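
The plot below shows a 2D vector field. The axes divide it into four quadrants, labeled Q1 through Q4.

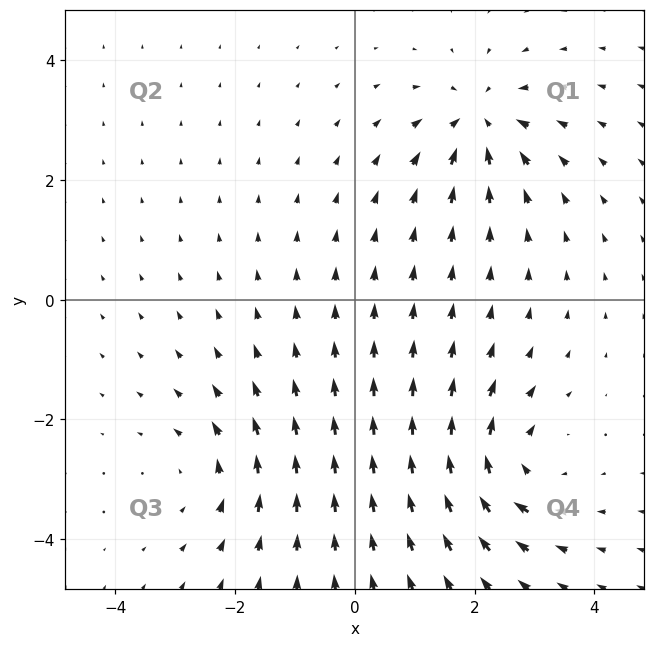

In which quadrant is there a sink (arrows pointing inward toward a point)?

Q1

The sink sits at approximately (2.1, 3.0), which lies in quadrant Q1. The divergence there is about -6, negative as expected for a sink.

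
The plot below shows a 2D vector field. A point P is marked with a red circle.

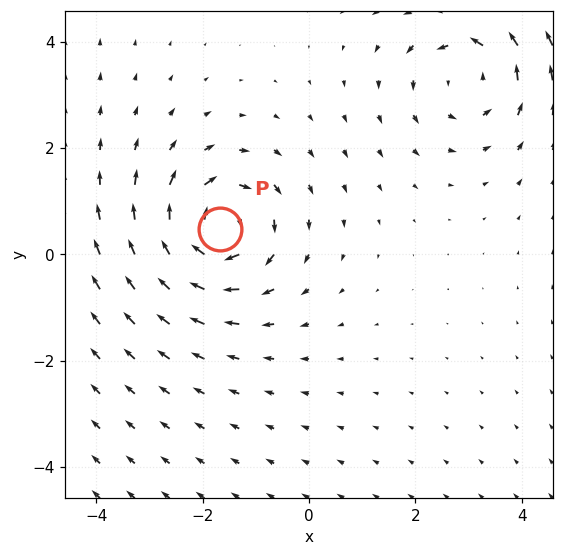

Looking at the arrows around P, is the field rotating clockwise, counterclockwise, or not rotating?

Near P at (-1.7, 0.5) the arrows circulate clockwise. The curl (z-component) there is about -4; negative curl means clockwise rotation.

clockwise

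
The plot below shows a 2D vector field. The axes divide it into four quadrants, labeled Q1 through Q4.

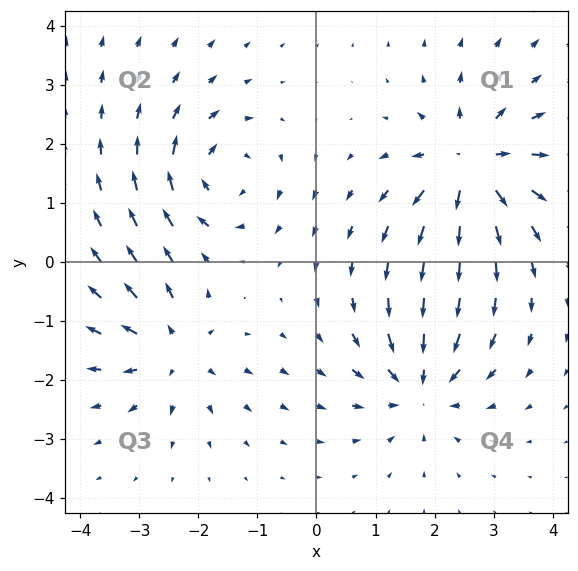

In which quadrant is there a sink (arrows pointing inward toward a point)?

The sink sits at approximately (1.8, -2.1), which lies in quadrant Q4. The divergence there is about -5, negative as expected for a sink.

Q4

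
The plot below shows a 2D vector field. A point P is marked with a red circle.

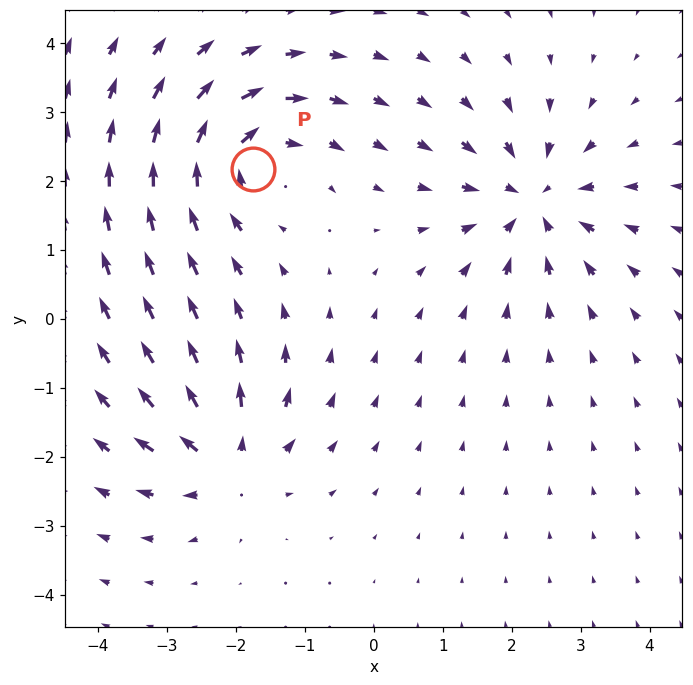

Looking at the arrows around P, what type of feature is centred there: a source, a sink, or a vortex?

vortex

At P (-1.7, 2.2) the arrows circulate clockwise. Divergence ≈0, curl about -4 — near-zero divergence with nonzero curl is a vortex.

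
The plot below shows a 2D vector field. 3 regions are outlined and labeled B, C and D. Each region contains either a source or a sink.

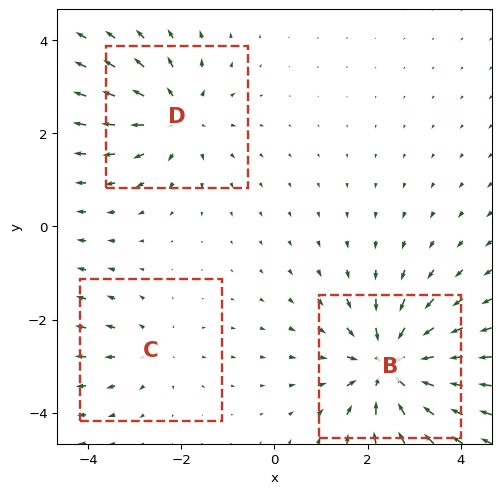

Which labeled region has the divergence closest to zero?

Divergence at each region's feature centre — B: about -5, C: about +2, D: about +3. Region C is closest to zero.

C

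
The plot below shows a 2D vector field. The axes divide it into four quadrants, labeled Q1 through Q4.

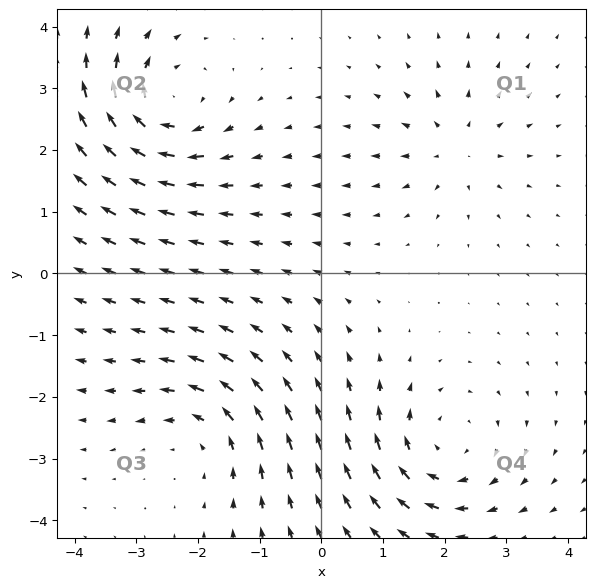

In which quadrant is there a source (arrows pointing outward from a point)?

Q1

The source sits at approximately (2.2, 2.0), which lies in quadrant Q1. The divergence there is about +4, positive as expected for a source.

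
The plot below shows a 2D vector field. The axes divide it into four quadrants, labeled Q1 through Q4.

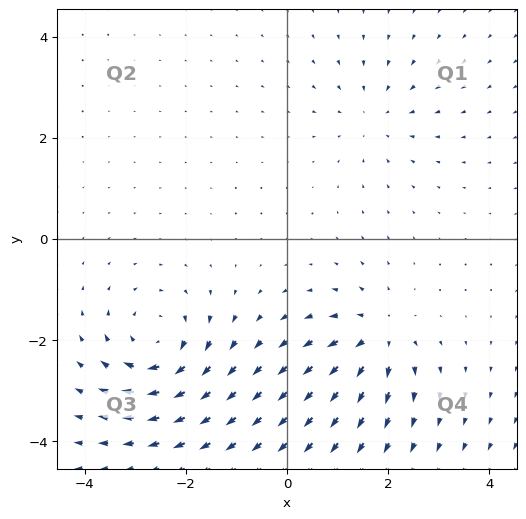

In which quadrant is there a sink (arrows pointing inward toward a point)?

The sink sits at approximately (1.7, 2.4), which lies in quadrant Q1. The divergence there is about -3, negative as expected for a sink.

Q1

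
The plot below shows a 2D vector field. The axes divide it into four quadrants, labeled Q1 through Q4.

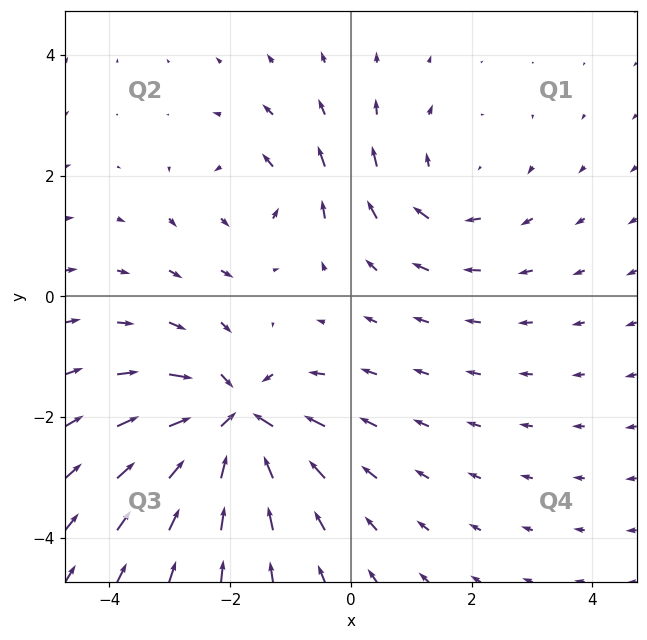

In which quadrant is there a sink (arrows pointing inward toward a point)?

Q3

The sink sits at approximately (-1.9, -2.1), which lies in quadrant Q3. The divergence there is about -6, negative as expected for a sink.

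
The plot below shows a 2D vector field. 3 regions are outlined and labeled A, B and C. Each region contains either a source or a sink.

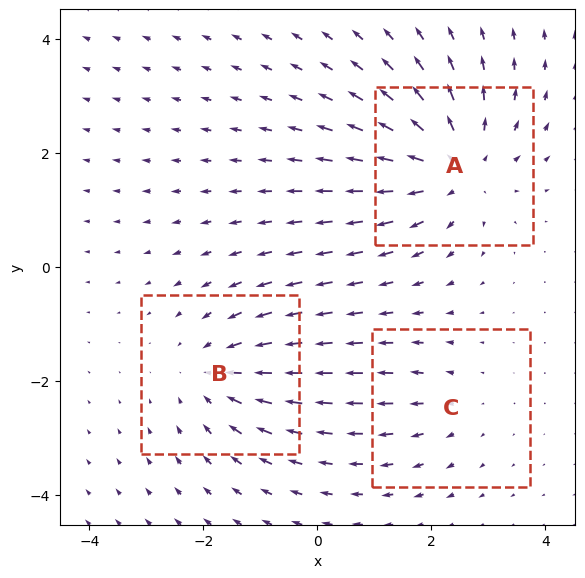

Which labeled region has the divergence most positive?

Divergence at each region's feature centre — A: about +4, B: about -3, C: about +2. Region A is most positive.

A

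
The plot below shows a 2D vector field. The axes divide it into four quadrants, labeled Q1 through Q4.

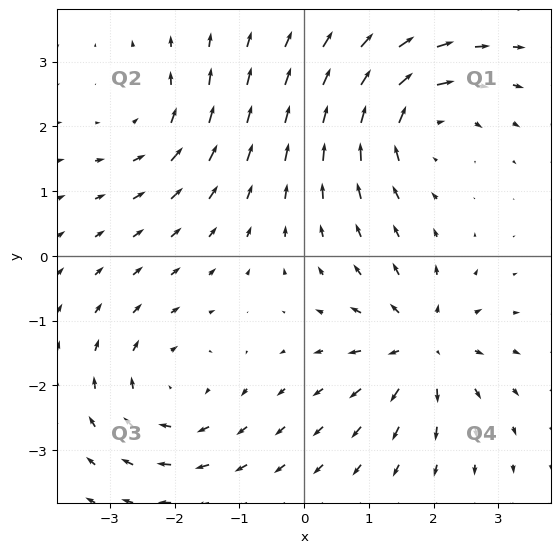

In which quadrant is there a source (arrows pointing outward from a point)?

The source sits at approximately (1.8, -1.4), which lies in quadrant Q4. The divergence there is about +6, positive as expected for a source.

Q4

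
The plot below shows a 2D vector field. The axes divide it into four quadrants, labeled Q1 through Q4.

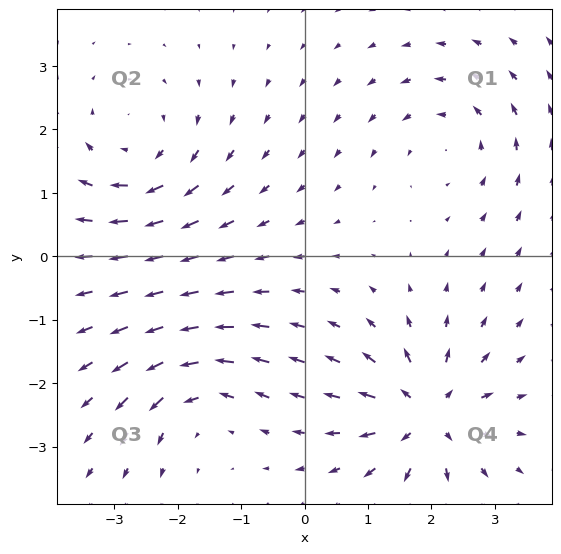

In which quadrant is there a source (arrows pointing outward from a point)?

The source sits at approximately (1.9, -2.5), which lies in quadrant Q4. The divergence there is about +7, positive as expected for a source.

Q4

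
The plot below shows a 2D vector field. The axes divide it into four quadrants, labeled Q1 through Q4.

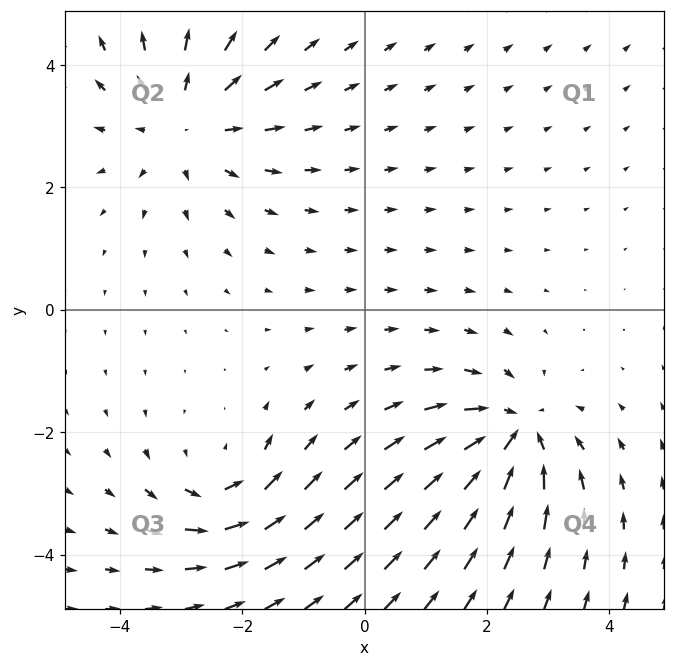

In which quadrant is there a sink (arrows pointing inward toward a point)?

The sink sits at approximately (2.4, -2.0), which lies in quadrant Q4. The divergence there is about -5, negative as expected for a sink.

Q4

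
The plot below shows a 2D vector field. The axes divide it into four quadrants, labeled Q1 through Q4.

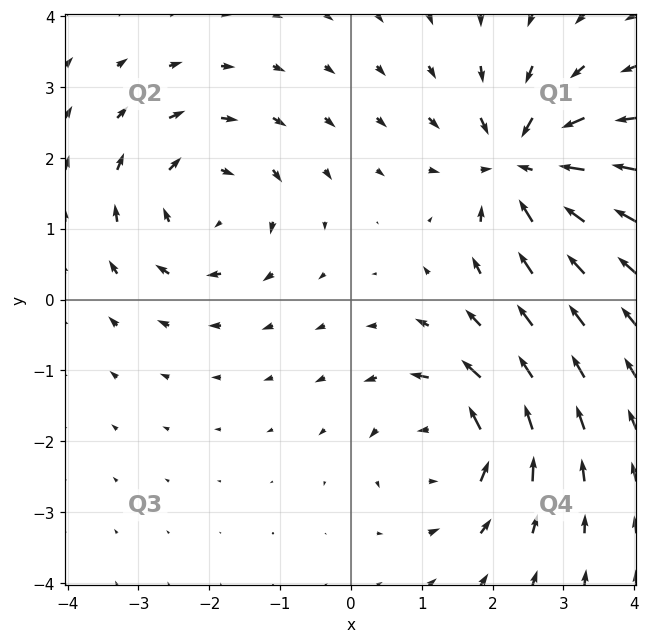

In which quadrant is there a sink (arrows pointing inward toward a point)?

Q1

The sink sits at approximately (2.4, 1.9), which lies in quadrant Q1. The divergence there is about -7, negative as expected for a sink.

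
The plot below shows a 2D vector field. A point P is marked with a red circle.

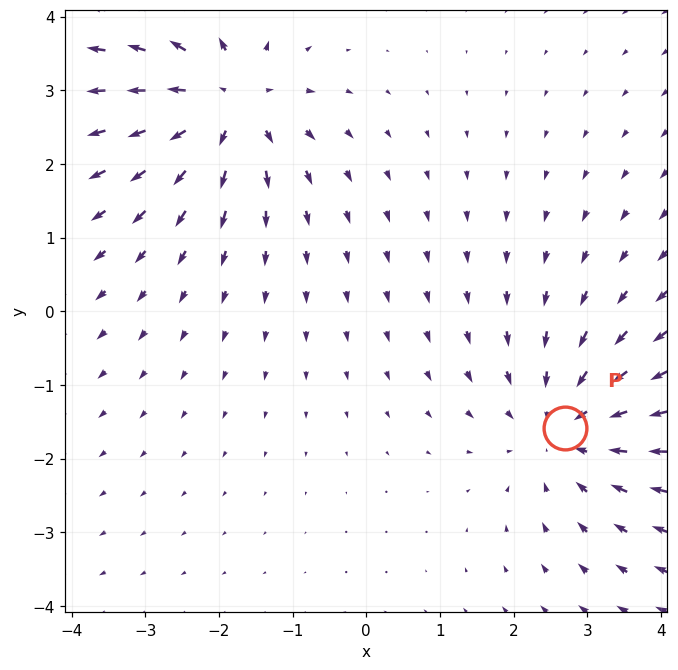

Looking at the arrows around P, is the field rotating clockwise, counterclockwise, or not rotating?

not rotating

Near P at (2.7, -1.6) the arrows show no circulation. The curl there is ≈0.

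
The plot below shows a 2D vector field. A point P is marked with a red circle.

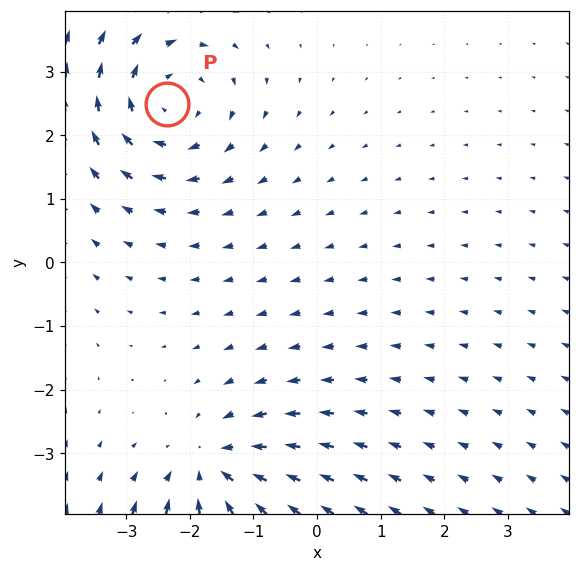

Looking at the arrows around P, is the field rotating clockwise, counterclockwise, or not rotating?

Near P at (-2.4, 2.5) the arrows circulate clockwise. The curl (z-component) there is about -4; negative curl means clockwise rotation.

clockwise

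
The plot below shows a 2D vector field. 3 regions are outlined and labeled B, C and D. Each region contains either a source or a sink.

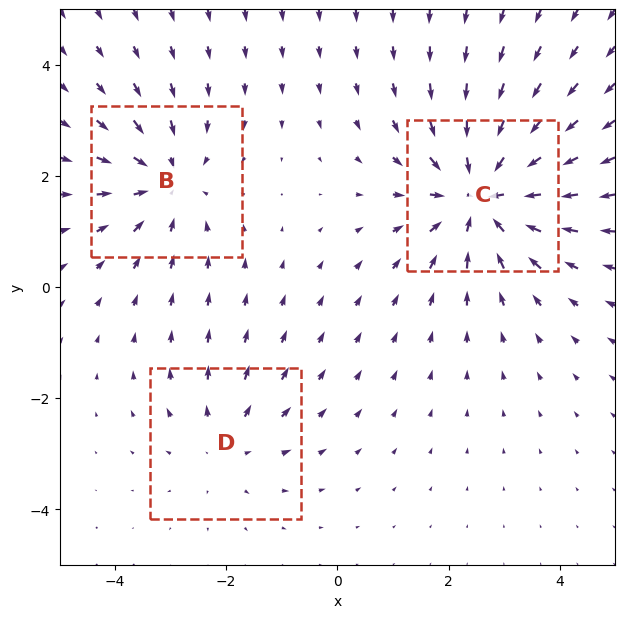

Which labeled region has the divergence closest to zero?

Divergence at each region's feature centre — B: about -3, C: about -4, D: about +2. Region D is closest to zero.

D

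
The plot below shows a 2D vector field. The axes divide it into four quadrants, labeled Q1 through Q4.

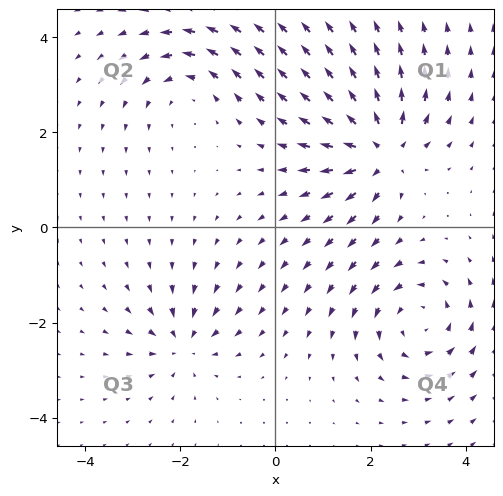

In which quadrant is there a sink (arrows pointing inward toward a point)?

Q3

The sink sits at approximately (-1.9, -2.4), which lies in quadrant Q3. The divergence there is about -4, negative as expected for a sink.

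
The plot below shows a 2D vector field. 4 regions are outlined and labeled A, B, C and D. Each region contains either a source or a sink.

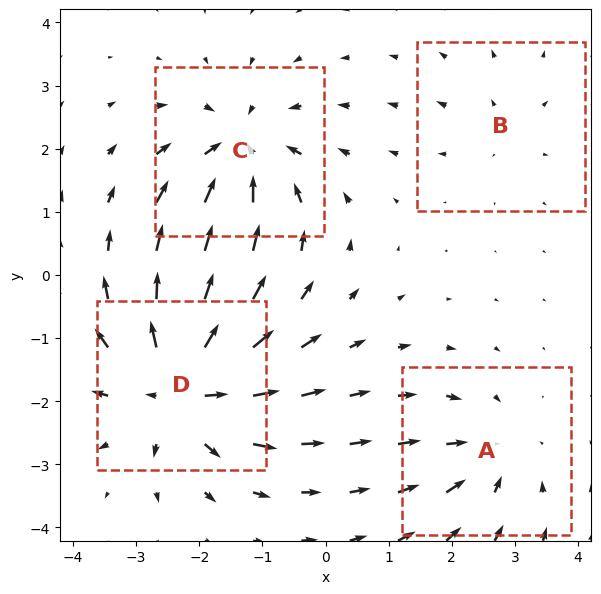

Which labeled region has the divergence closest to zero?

B

Divergence at each region's feature centre — A: about -4, B: about +2, C: about -6, D: about +8. Region B is closest to zero.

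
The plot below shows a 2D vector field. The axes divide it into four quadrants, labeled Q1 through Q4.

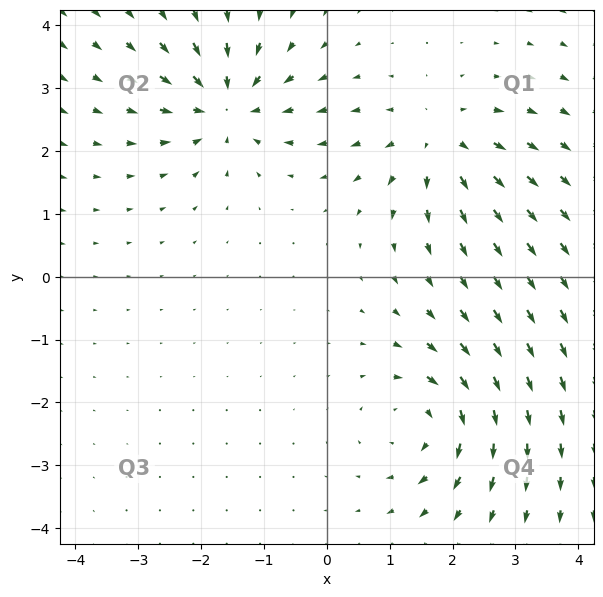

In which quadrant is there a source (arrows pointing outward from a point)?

The source sits at approximately (1.8, 2.1), which lies in quadrant Q1. The divergence there is about +4, positive as expected for a source.

Q1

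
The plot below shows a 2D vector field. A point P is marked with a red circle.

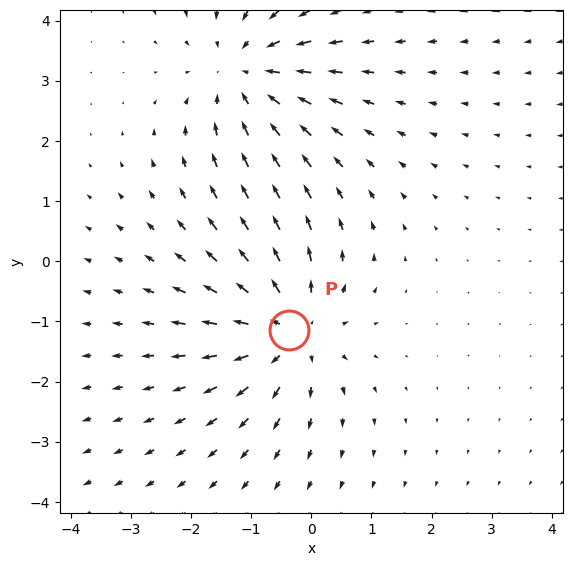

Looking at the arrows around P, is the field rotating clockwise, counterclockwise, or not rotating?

Near P at (-0.4, -1.1) the arrows show no circulation. The curl there is ≈0.

not rotating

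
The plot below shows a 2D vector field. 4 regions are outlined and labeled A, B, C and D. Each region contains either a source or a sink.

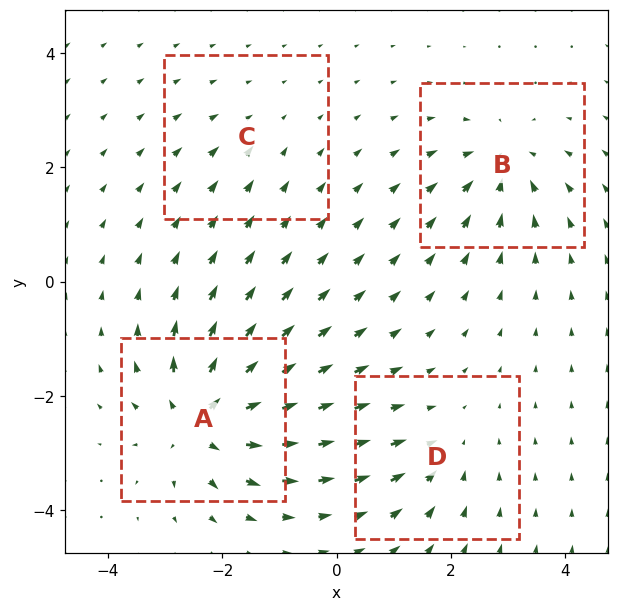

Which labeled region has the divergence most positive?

Divergence at each region's feature centre — A: about +8, B: about -6, C: about -2, D: about -4. Region A is most positive.

A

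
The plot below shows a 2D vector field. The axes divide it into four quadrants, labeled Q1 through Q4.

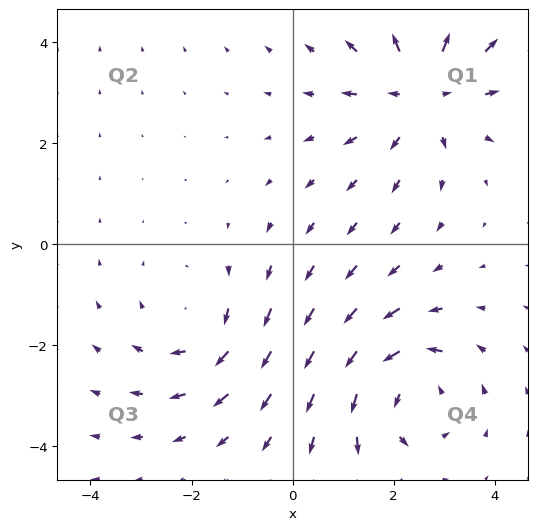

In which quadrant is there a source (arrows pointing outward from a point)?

The source sits at approximately (2.6, 3.0), which lies in quadrant Q1. The divergence there is about +4, positive as expected for a source.

Q1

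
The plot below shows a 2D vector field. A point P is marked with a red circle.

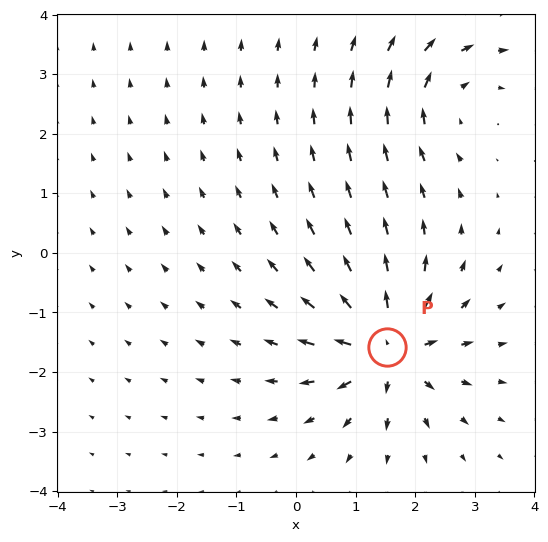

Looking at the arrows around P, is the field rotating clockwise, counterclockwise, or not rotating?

Near P at (1.5, -1.6) the arrows show no circulation. The curl there is ≈0.

not rotating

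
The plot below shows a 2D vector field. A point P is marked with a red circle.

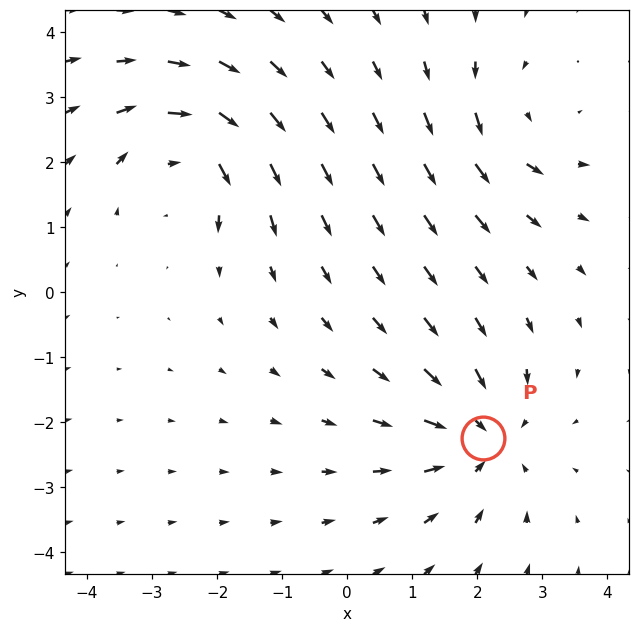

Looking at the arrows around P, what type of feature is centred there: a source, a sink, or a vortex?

sink

At P (2.1, -2.2) the arrows converge inward. Divergence about -4, curl ≈0 — negative divergence with near-zero curl is a sink.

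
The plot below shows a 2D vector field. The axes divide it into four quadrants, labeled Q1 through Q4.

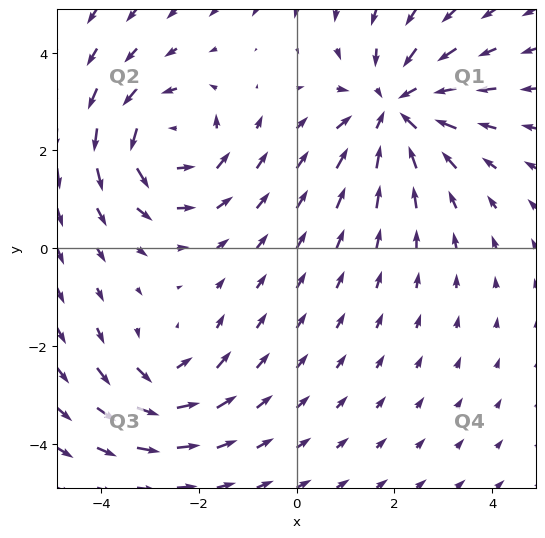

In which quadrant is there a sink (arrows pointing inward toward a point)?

Q1

The sink sits at approximately (2.0, 2.9), which lies in quadrant Q1. The divergence there is about -4, negative as expected for a sink.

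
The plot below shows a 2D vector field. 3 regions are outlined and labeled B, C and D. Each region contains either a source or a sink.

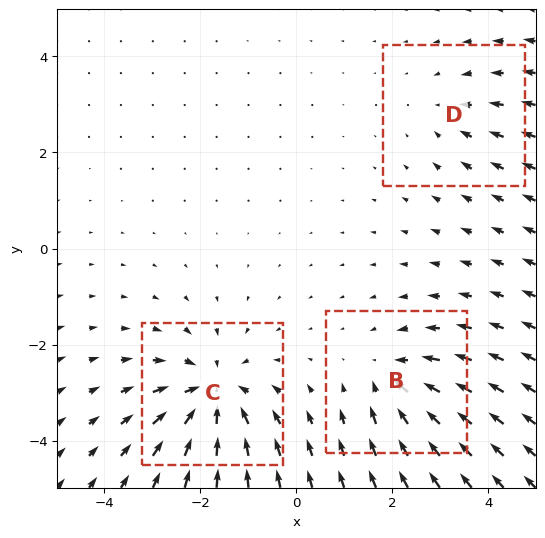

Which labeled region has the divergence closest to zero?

Divergence at each region's feature centre — B: about -3, C: about -5, D: about -2. Region D is closest to zero.

D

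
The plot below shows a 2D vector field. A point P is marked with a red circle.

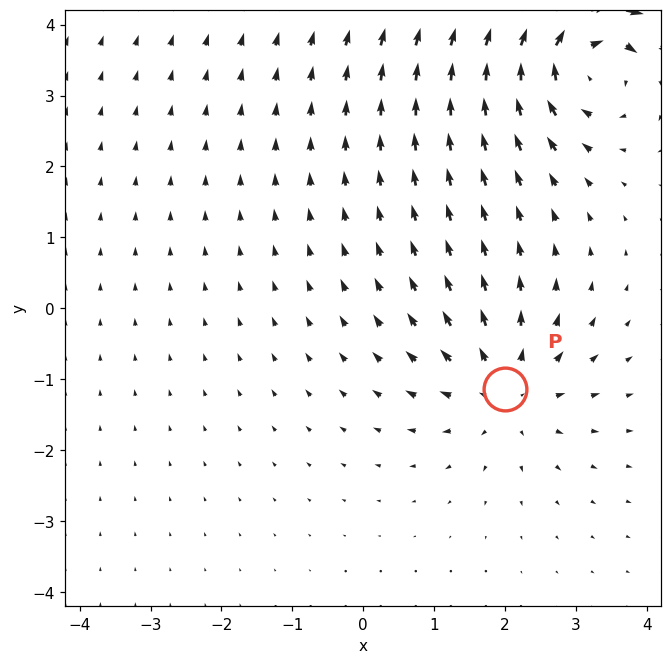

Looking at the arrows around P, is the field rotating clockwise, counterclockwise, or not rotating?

not rotating

Near P at (2.0, -1.1) the arrows show no circulation. The curl there is ≈0.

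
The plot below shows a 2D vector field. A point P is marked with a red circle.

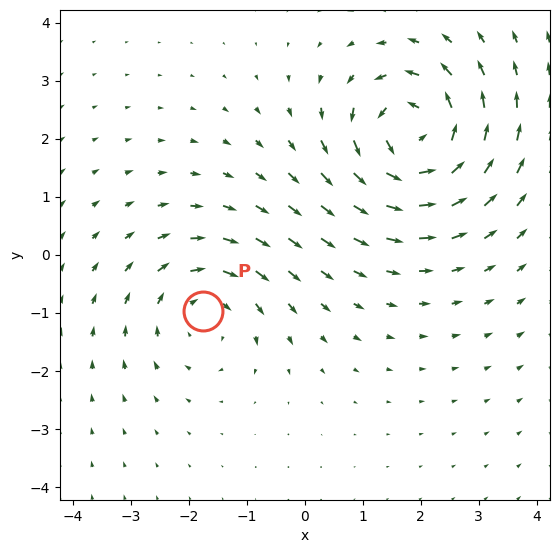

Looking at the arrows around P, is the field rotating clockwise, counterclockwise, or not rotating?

clockwise

Near P at (-1.8, -1.0) the arrows circulate clockwise. The curl (z-component) there is about -3; negative curl means clockwise rotation.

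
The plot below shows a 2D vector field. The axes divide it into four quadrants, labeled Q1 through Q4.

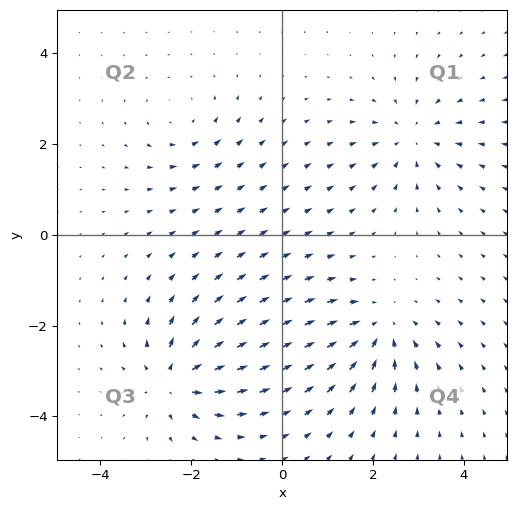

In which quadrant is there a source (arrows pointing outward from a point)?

The source sits at approximately (-2.4, -3.2), which lies in quadrant Q3. The divergence there is about +7, positive as expected for a source.

Q3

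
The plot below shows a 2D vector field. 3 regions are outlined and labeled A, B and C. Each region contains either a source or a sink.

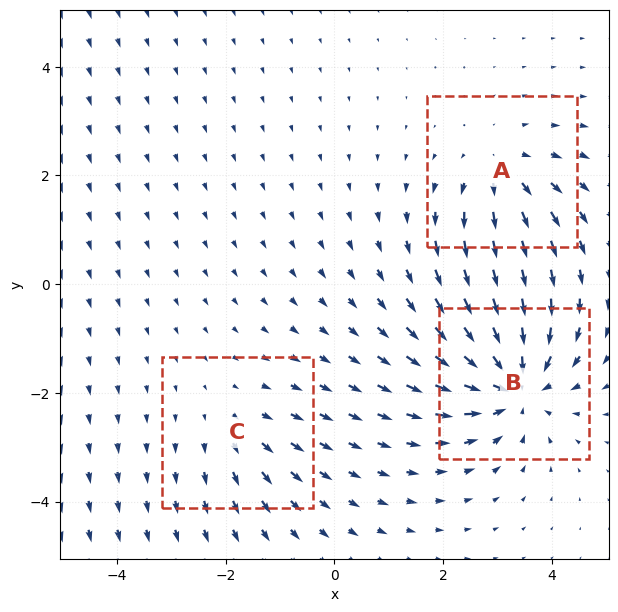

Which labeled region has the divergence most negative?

Divergence at each region's feature centre — A: about +3, B: about -5, C: about +2. Region B is most negative.

B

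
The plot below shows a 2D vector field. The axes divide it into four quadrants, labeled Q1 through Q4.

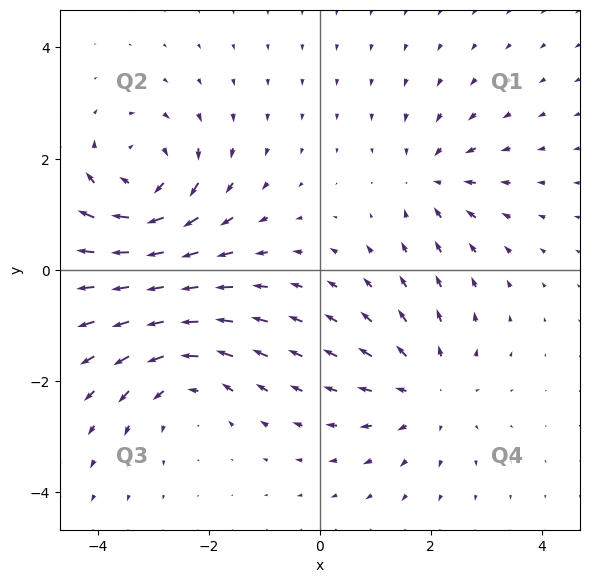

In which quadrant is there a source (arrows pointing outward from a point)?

The source sits at approximately (2.0, -2.2), which lies in quadrant Q4. The divergence there is about +3, positive as expected for a source.

Q4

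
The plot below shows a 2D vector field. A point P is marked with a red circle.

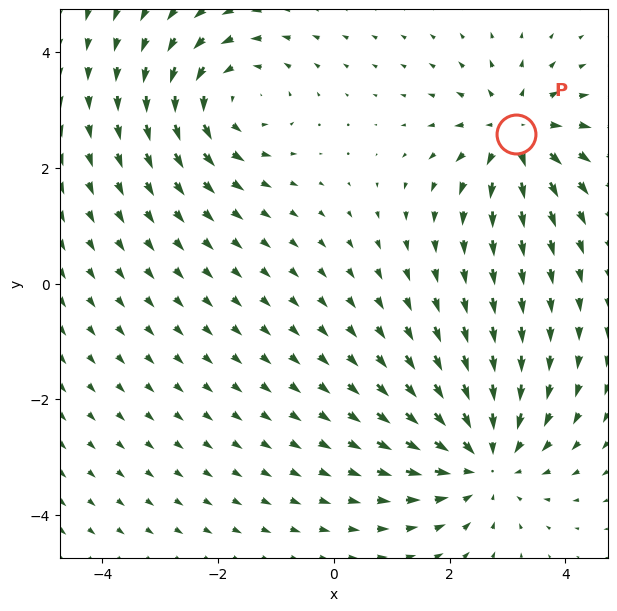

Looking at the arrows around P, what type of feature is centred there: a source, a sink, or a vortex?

At P (3.1, 2.6) the arrows spread outward. Divergence about +4, curl ≈0 — positive divergence with near-zero curl is a source.

source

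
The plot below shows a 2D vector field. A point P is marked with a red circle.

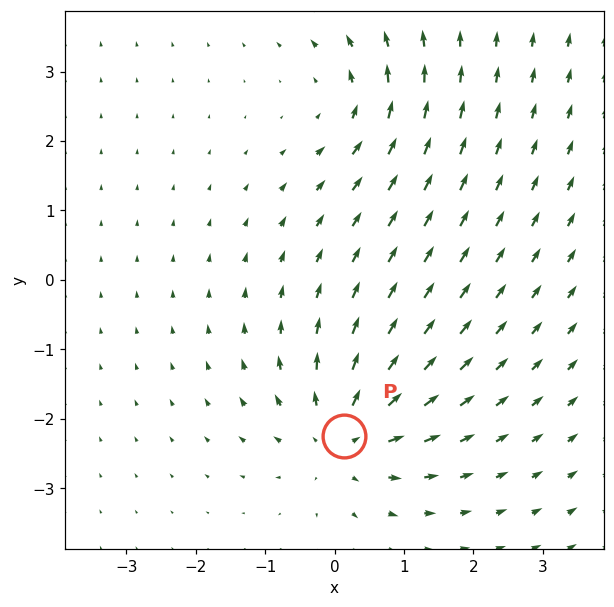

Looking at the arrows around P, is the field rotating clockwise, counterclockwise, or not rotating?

not rotating

Near P at (0.1, -2.2) the arrows show no circulation. The curl there is ≈0.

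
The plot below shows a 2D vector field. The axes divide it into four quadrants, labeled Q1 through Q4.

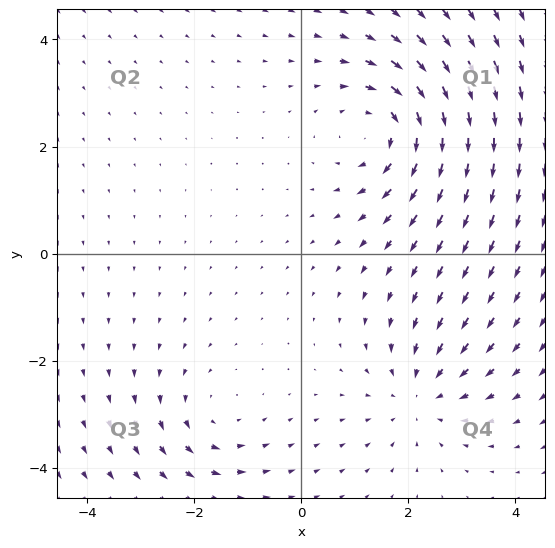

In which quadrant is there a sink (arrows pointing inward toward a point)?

Q4

The sink sits at approximately (2.2, -2.6), which lies in quadrant Q4. The divergence there is about -3, negative as expected for a sink.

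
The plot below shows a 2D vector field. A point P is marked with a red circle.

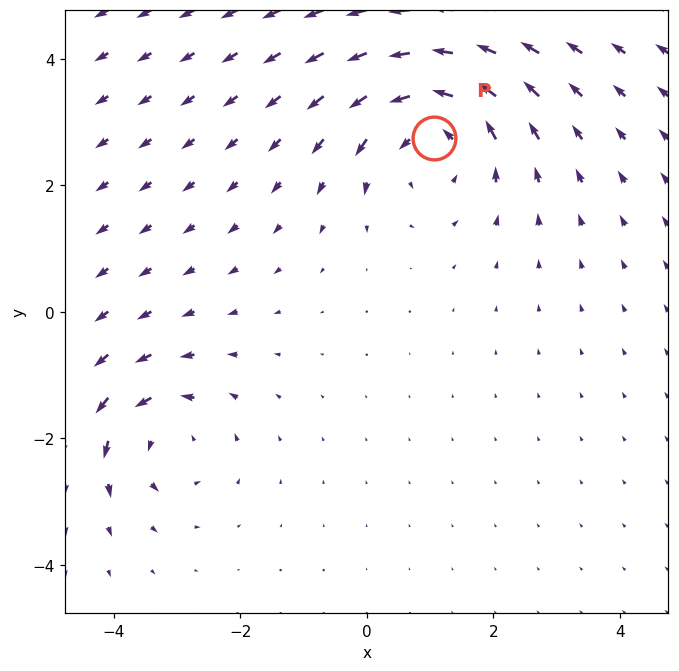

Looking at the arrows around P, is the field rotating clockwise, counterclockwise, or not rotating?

counterclockwise

Near P at (1.1, 2.7) the arrows circulate counterclockwise. The curl (z-component) there is about +4; positive curl means counterclockwise rotation.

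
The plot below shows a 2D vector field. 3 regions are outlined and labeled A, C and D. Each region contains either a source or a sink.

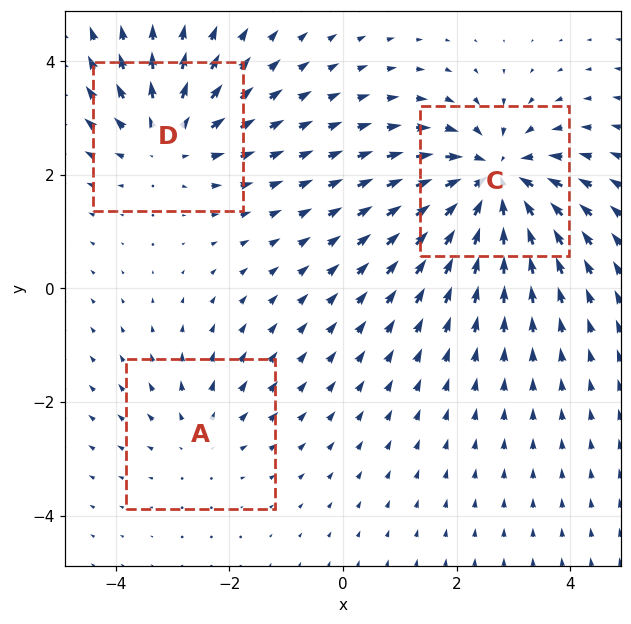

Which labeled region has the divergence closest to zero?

A

Divergence at each region's feature centre — A: about +2, C: about -5, D: about +3. Region A is closest to zero.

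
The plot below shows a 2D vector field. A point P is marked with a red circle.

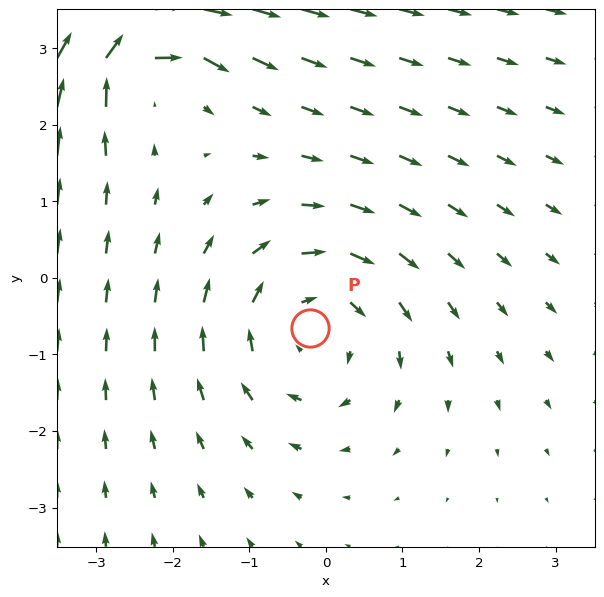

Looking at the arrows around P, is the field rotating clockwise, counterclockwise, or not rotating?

clockwise

Near P at (-0.2, -0.6) the arrows circulate clockwise. The curl (z-component) there is about -3; negative curl means clockwise rotation.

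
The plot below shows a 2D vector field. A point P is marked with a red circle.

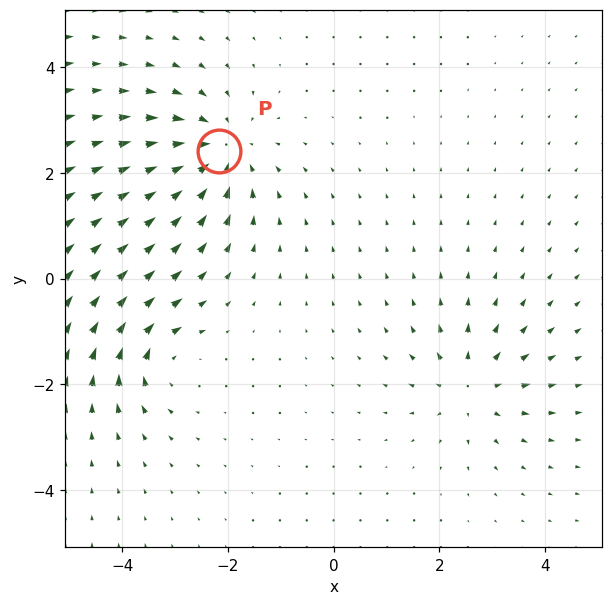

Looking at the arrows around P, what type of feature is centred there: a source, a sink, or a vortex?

sink

At P (-2.2, 2.4) the arrows converge inward. Divergence about -5, curl ≈0 — negative divergence with near-zero curl is a sink.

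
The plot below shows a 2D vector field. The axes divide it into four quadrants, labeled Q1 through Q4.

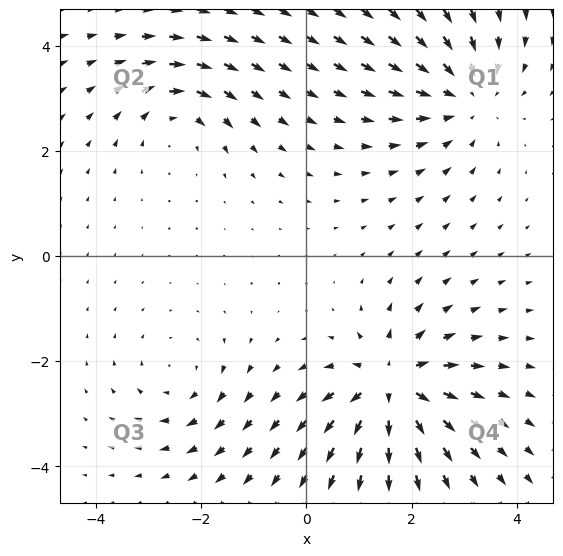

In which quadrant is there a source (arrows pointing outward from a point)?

The source sits at approximately (1.6, -2.5), which lies in quadrant Q4. The divergence there is about +6, positive as expected for a source.

Q4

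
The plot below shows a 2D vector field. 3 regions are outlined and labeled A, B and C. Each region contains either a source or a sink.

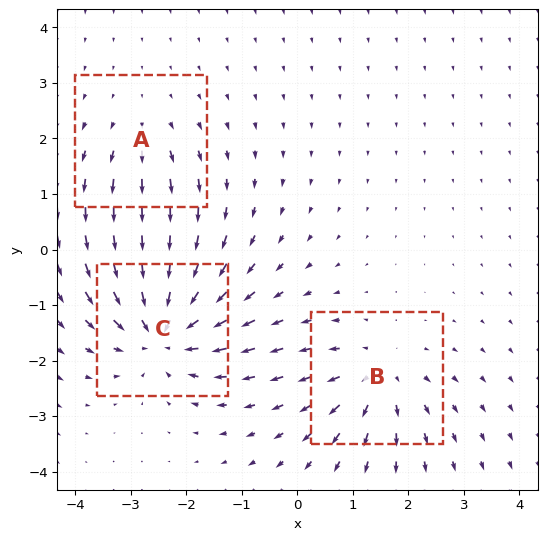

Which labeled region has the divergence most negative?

C

Divergence at each region's feature centre — A: about +2, B: about +4, C: about -6. Region C is most negative.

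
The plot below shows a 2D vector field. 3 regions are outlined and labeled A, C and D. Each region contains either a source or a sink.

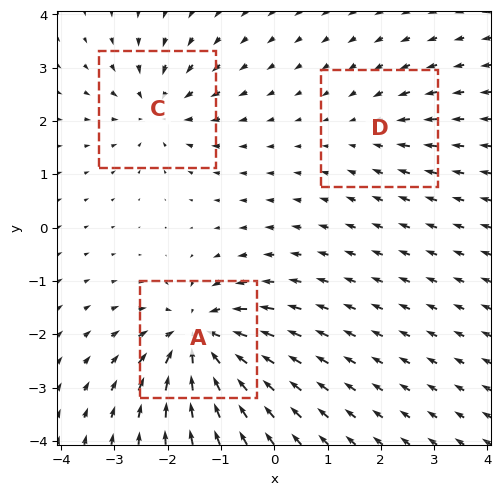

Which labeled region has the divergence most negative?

Divergence at each region's feature centre — A: about -6, C: about -4, D: about -2. Region A is most negative.

A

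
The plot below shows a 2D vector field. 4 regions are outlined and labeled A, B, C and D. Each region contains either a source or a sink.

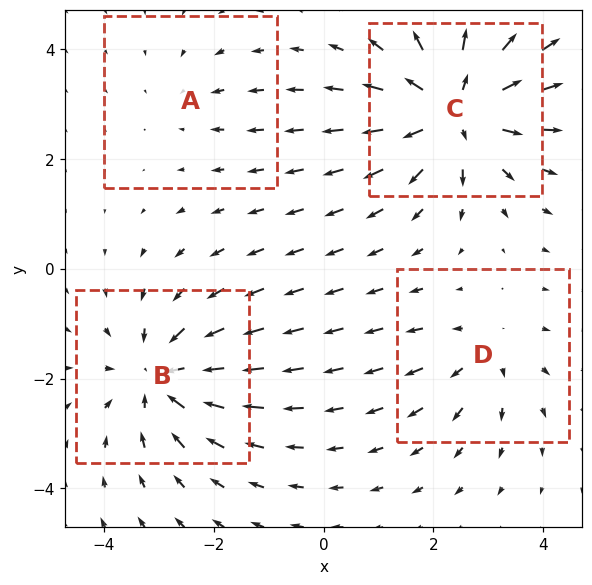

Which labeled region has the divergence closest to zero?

Divergence at each region's feature centre — A: about -2, B: about -5, C: about +6, D: about +3. Region A is closest to zero.

A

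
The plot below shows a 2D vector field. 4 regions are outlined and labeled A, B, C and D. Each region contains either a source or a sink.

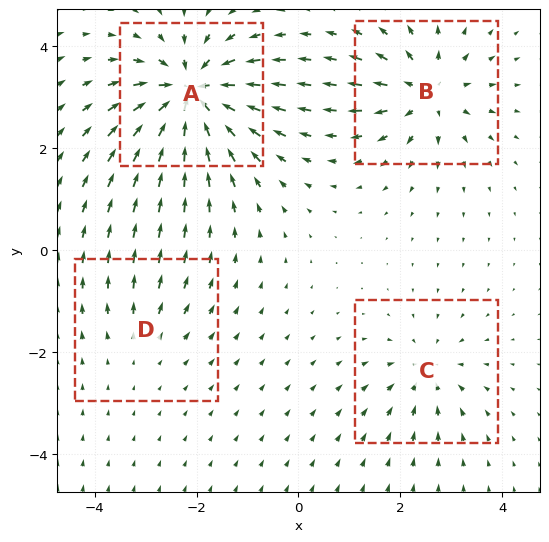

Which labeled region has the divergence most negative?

Divergence at each region's feature centre — A: about -9, B: about +6, C: about -4, D: about +2. Region A is most negative.

A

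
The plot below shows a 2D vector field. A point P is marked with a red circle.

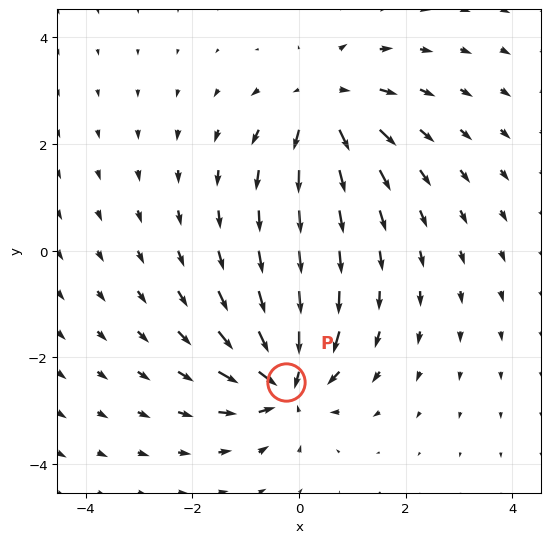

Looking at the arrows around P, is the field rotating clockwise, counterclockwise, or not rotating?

Near P at (-0.2, -2.5) the arrows show no circulation. The curl there is ≈0.

not rotating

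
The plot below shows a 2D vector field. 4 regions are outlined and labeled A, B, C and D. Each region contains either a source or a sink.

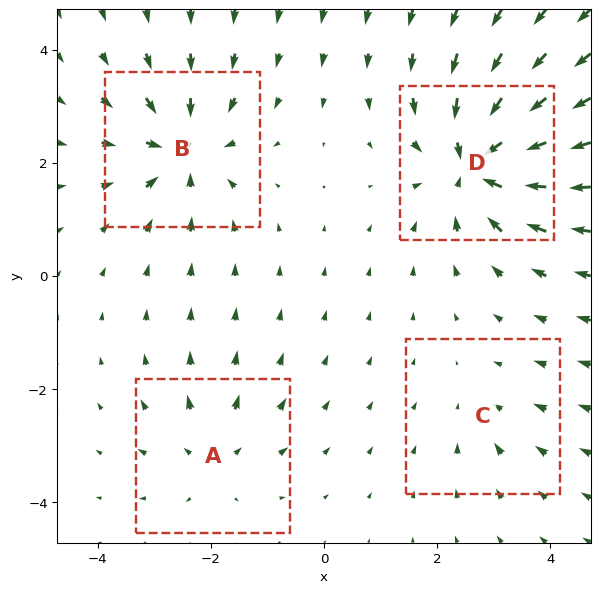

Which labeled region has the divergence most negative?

D

Divergence at each region's feature centre — A: about +4, B: about -6, C: about -2, D: about -8. Region D is most negative.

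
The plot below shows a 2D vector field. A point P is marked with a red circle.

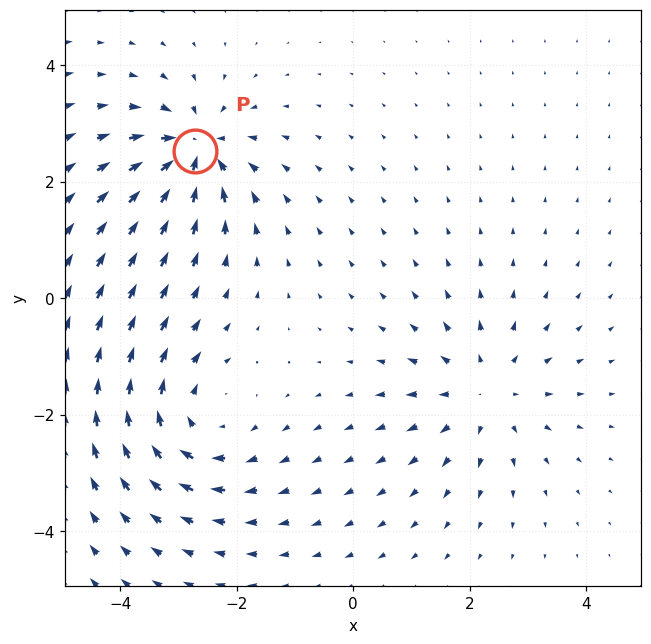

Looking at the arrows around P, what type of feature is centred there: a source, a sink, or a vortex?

At P (-2.7, 2.5) the arrows converge inward. Divergence about -5, curl ≈0 — negative divergence with near-zero curl is a sink.

sink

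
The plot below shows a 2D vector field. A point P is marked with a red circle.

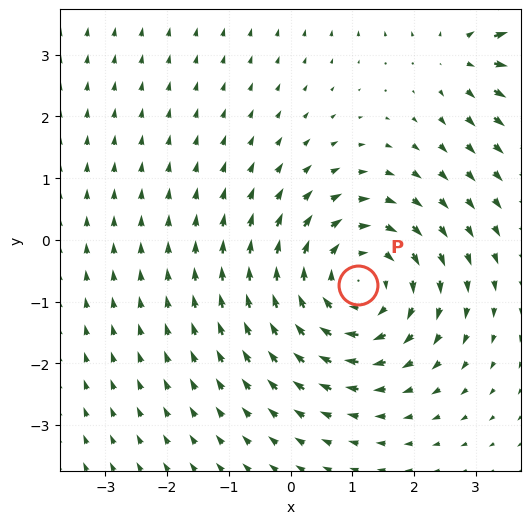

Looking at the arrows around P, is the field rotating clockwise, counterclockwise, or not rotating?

clockwise

Near P at (1.1, -0.7) the arrows circulate clockwise. The curl (z-component) there is about -4; negative curl means clockwise rotation.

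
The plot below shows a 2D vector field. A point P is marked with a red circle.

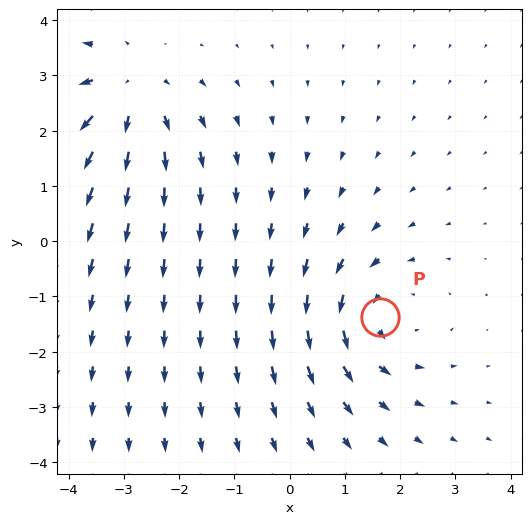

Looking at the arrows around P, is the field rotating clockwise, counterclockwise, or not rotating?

Near P at (1.6, -1.4) the arrows circulate counterclockwise. The curl (z-component) there is about +4; positive curl means counterclockwise rotation.

counterclockwise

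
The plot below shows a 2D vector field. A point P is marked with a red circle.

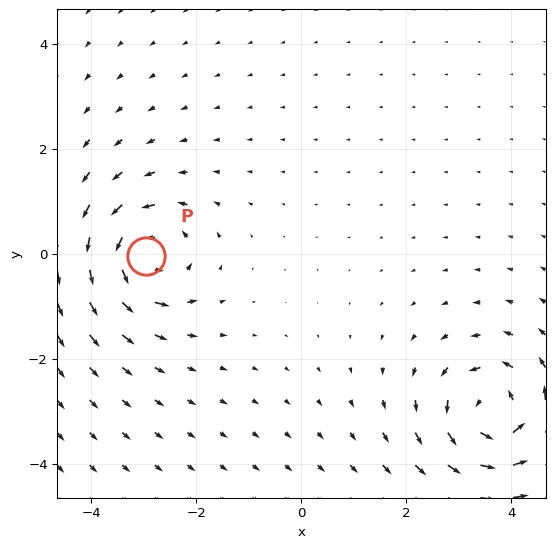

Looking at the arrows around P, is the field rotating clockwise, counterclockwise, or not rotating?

counterclockwise

Near P at (-2.9, -0.0) the arrows circulate counterclockwise. The curl (z-component) there is about +6; positive curl means counterclockwise rotation.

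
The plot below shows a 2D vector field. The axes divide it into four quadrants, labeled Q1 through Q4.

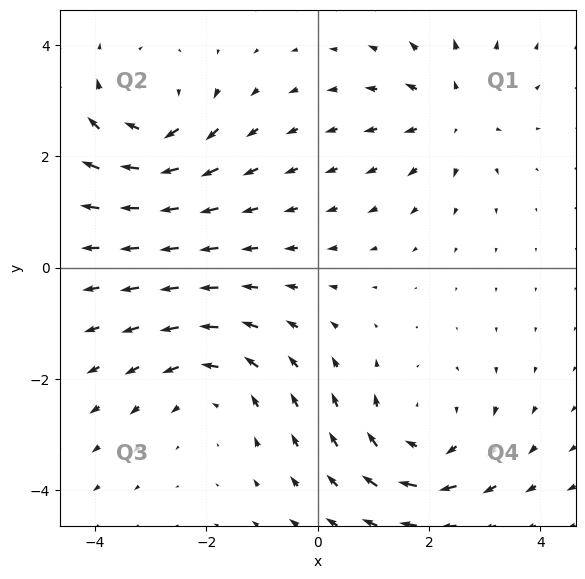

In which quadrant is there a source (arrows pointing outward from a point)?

The source sits at approximately (2.4, 2.8), which lies in quadrant Q1. The divergence there is about +3, positive as expected for a source.

Q1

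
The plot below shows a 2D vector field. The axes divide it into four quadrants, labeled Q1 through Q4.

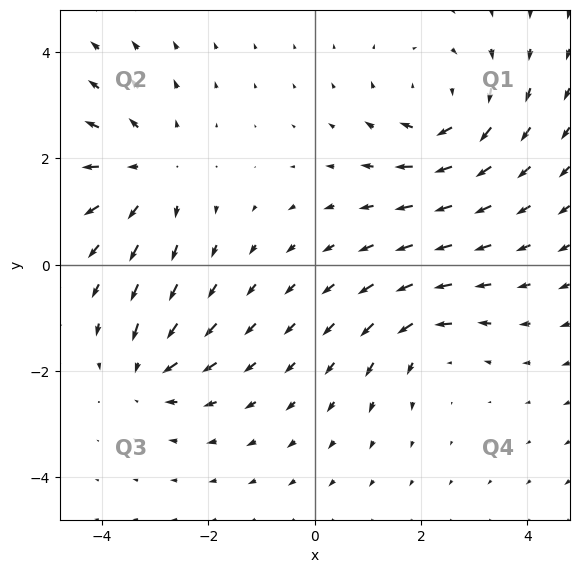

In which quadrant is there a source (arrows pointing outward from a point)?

Q2

The source sits at approximately (-3.1, 1.7), which lies in quadrant Q2. The divergence there is about +4, positive as expected for a source.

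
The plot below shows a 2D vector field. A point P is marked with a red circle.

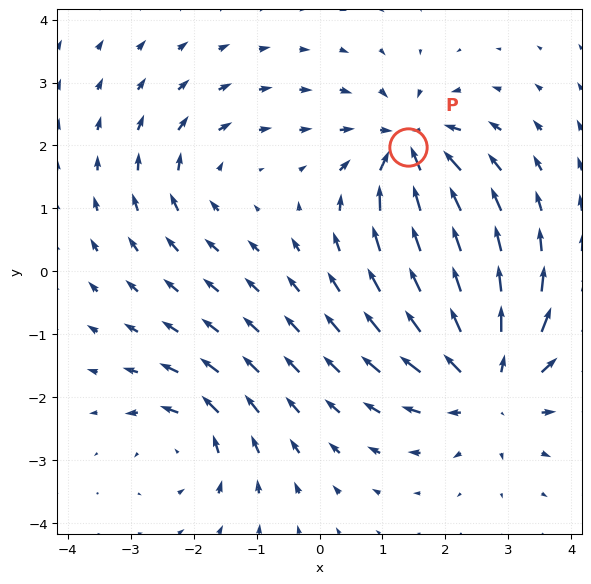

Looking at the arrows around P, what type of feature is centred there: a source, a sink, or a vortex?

sink

At P (1.4, 2.0) the arrows converge inward. Divergence about -5, curl ≈0 — negative divergence with near-zero curl is a sink.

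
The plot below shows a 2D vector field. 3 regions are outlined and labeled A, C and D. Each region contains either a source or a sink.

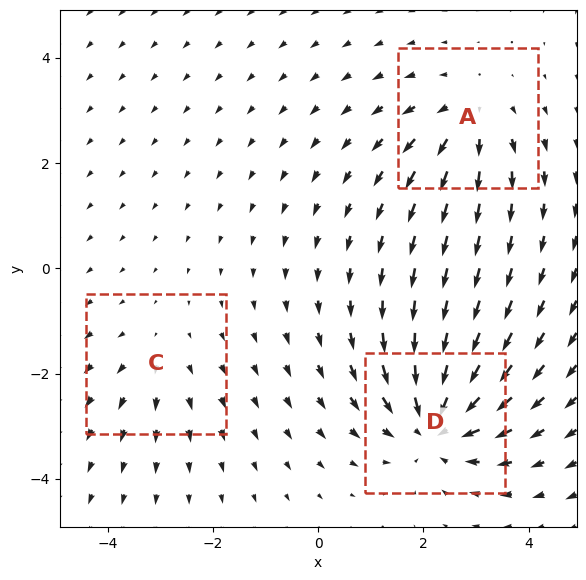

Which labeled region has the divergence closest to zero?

C

Divergence at each region's feature centre — A: about +3, C: about +2, D: about -5. Region C is closest to zero.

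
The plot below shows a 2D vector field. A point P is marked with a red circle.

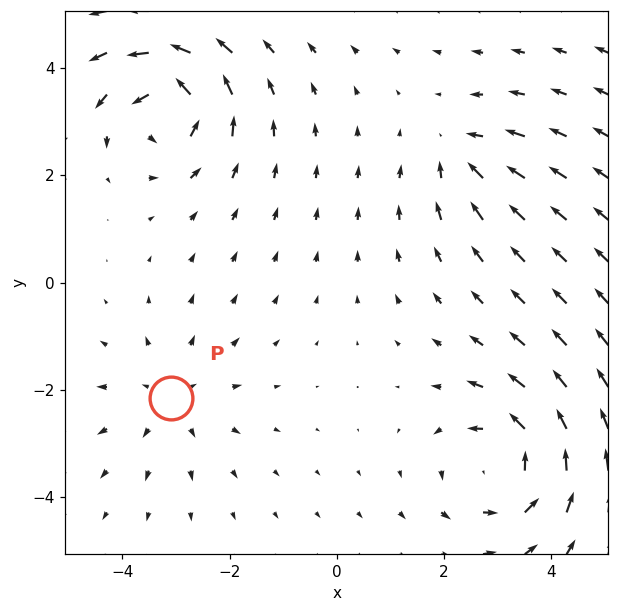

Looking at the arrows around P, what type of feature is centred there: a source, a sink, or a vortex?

source

At P (-3.1, -2.1) the arrows spread outward. Divergence about +3, curl ≈0 — positive divergence with near-zero curl is a source.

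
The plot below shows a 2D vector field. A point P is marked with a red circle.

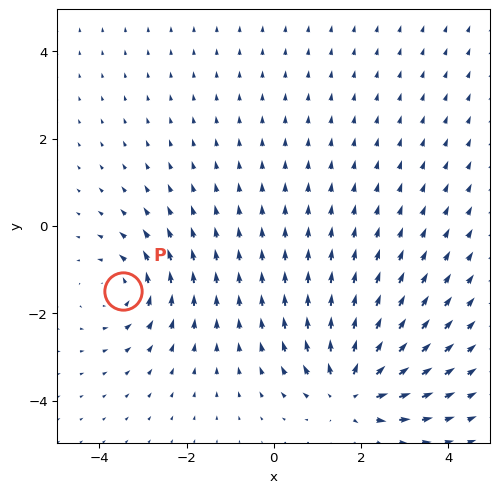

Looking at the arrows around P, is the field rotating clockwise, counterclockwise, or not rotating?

counterclockwise

Near P at (-3.5, -1.5) the arrows circulate counterclockwise. The curl (z-component) there is about +3; positive curl means counterclockwise rotation.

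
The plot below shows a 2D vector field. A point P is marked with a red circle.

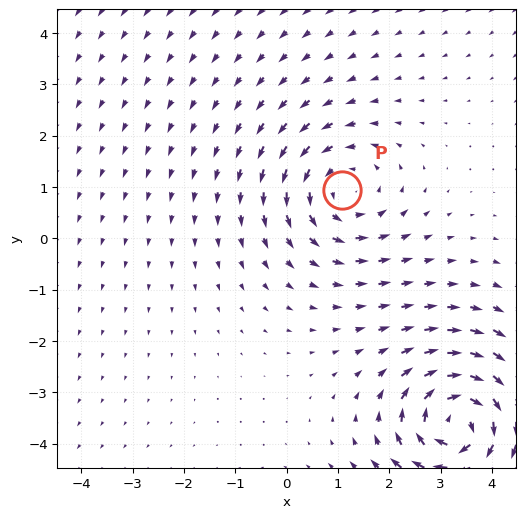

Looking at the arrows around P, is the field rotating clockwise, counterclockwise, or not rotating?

Near P at (1.1, 0.9) the arrows circulate counterclockwise. The curl (z-component) there is about +2; positive curl means counterclockwise rotation.

counterclockwise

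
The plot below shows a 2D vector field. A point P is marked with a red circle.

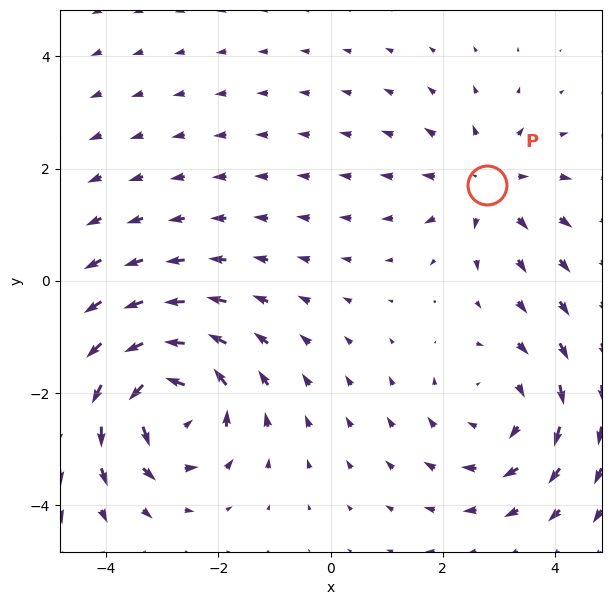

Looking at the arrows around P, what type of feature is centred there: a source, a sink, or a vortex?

source

At P (2.8, 1.7) the arrows spread outward. Divergence about +3, curl ≈0 — positive divergence with near-zero curl is a source.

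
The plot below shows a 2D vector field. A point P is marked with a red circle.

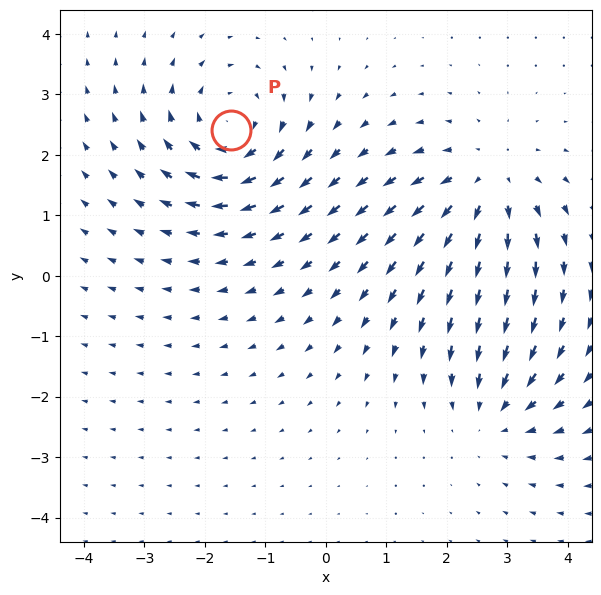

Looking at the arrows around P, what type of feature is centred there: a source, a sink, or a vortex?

vortex

At P (-1.6, 2.4) the arrows circulate clockwise. Divergence ≈0, curl about -4 — near-zero divergence with nonzero curl is a vortex.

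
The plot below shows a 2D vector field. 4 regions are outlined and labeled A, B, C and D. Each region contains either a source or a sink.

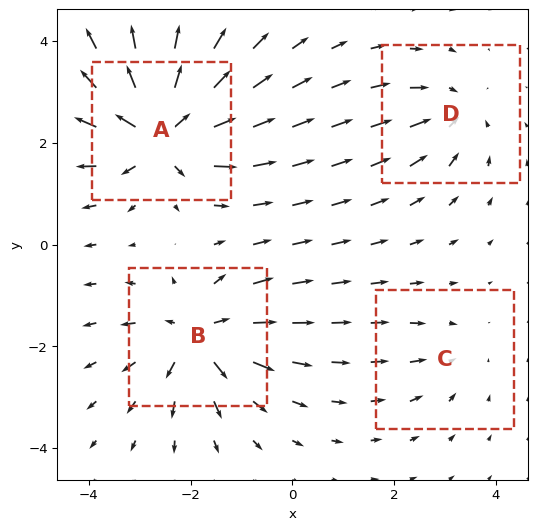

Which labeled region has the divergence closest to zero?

C

Divergence at each region's feature centre — A: about +8, B: about +6, C: about -2, D: about -4. Region C is closest to zero.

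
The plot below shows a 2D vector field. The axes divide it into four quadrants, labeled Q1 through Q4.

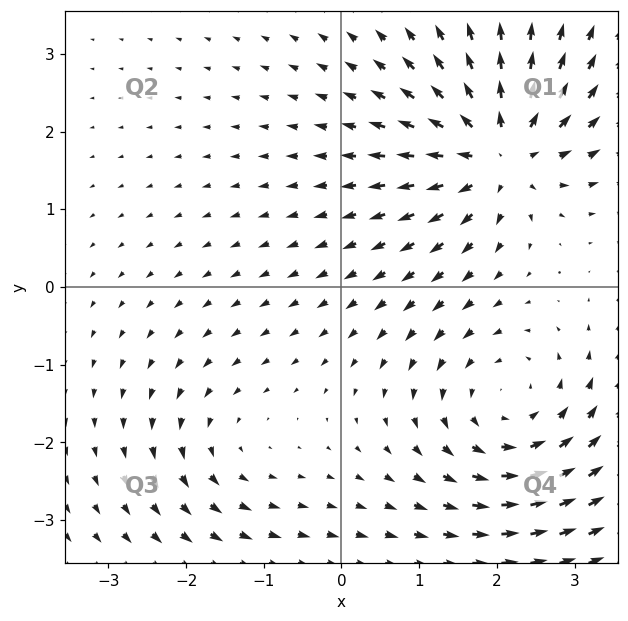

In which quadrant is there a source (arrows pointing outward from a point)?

Q1

The source sits at approximately (2.0, 1.7), which lies in quadrant Q1. The divergence there is about +7, positive as expected for a source.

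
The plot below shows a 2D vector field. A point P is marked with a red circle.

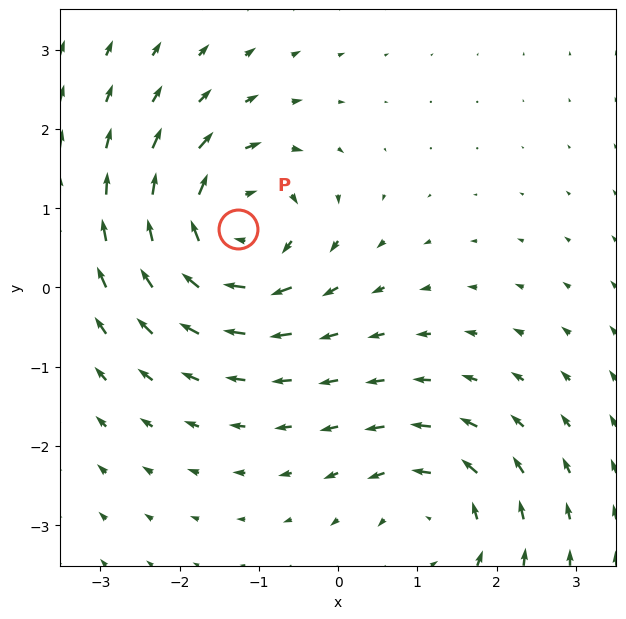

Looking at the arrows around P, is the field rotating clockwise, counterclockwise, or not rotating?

Near P at (-1.3, 0.7) the arrows circulate clockwise. The curl (z-component) there is about -4; negative curl means clockwise rotation.

clockwise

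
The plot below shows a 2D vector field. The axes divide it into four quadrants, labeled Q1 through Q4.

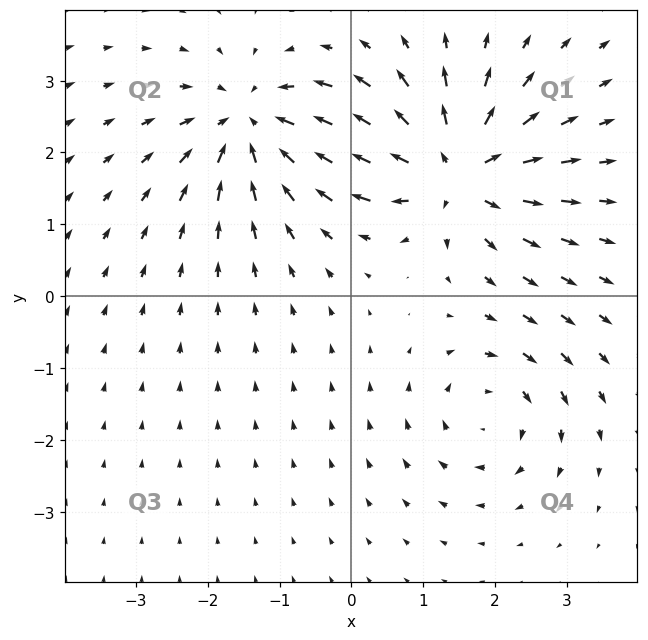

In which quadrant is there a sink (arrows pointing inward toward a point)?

The sink sits at approximately (-1.4, 2.4), which lies in quadrant Q2. The divergence there is about -5, negative as expected for a sink.

Q2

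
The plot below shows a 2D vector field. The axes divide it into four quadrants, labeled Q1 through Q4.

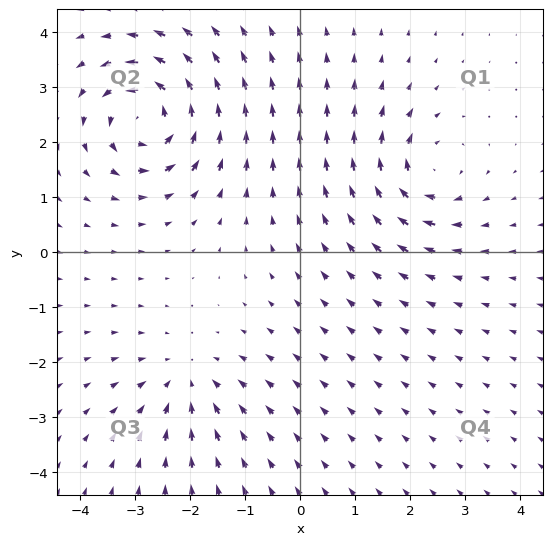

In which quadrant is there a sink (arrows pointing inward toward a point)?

Q3

The sink sits at approximately (-2.1, -2.4), which lies in quadrant Q3. The divergence there is about -3, negative as expected for a sink.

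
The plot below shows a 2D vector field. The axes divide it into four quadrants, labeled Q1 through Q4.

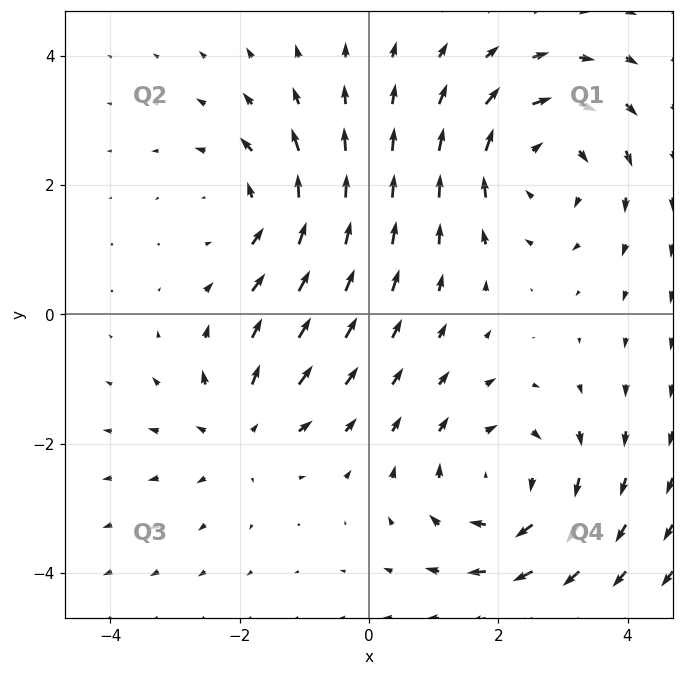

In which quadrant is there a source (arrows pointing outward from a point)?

Q3

The source sits at approximately (-2.0, -1.8), which lies in quadrant Q3. The divergence there is about +4, positive as expected for a source.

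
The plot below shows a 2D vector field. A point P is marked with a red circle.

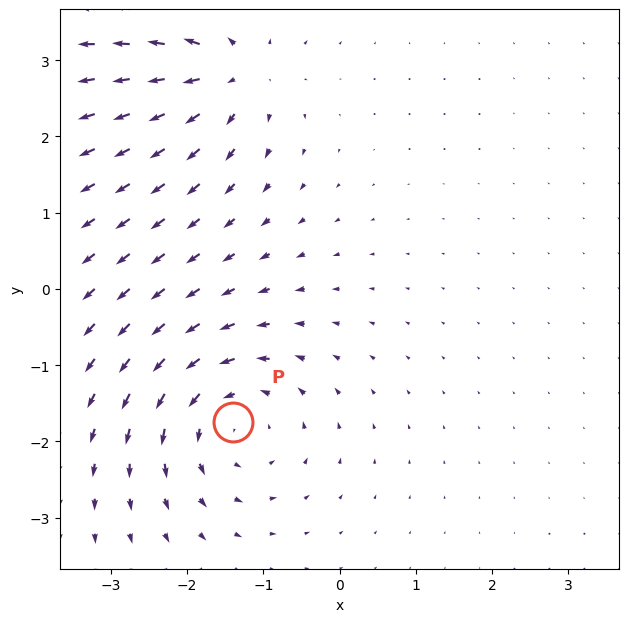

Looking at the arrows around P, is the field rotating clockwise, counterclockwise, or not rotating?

counterclockwise

Near P at (-1.4, -1.7) the arrows circulate counterclockwise. The curl (z-component) there is about +5; positive curl means counterclockwise rotation.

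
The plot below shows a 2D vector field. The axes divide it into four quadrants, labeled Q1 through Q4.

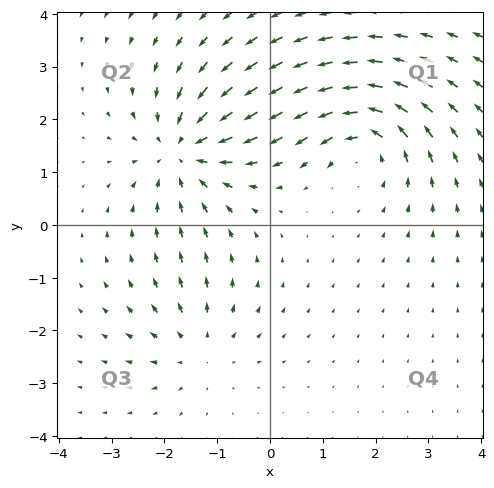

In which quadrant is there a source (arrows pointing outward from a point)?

Q3

The source sits at approximately (-1.3, -2.3), which lies in quadrant Q3. The divergence there is about +3, positive as expected for a source.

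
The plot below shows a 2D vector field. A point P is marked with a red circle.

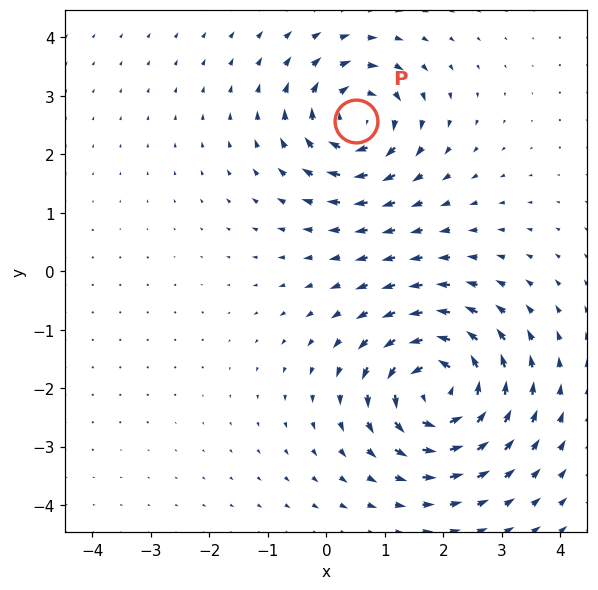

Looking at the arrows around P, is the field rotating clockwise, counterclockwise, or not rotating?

clockwise

Near P at (0.5, 2.6) the arrows circulate clockwise. The curl (z-component) there is about -5; negative curl means clockwise rotation.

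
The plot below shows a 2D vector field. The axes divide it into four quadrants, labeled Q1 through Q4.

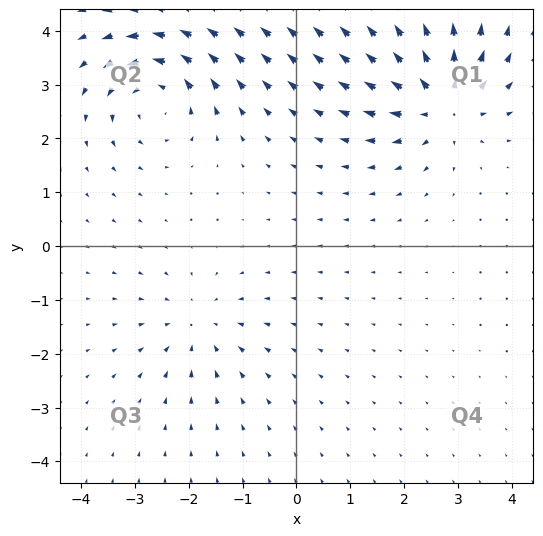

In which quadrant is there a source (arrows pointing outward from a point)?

The source sits at approximately (2.7, 2.7), which lies in quadrant Q1. The divergence there is about +6, positive as expected for a source.

Q1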